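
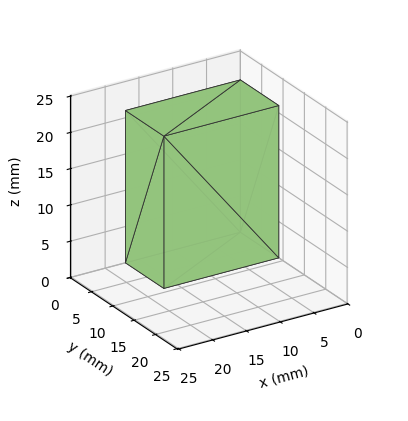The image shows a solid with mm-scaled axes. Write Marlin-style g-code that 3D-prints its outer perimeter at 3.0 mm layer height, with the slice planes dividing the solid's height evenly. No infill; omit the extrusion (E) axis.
Reading the render: the shape is a rectangular box, roughly 17 × 9 mm footprint and 21 mm tall (dimensions read to the nearest mm from the axis ticks). For the g-code, the solid's height is divided into equal slices at the stated Δz and each level perimeter traced with G1 moves after a G0 lift.

; perimeter-only toolpath
G21 ; units = mm
G90 ; absolute positioning
G28 ; home
; layer 1
G0 Z3.0
G0 X0.0 Y0.0
G1 X17.0 Y0.0
G1 X17.0 Y9.0
G1 X0.0 Y9.0
G1 X0.0 Y0.0
; layer 2
G0 Z6.0
G0 X0.0 Y0.0
G1 X17.0 Y0.0
G1 X17.0 Y9.0
G1 X0.0 Y9.0
G1 X0.0 Y0.0
; layer 3
G0 Z9.0
G0 X0.0 Y0.0
G1 X17.0 Y0.0
G1 X17.0 Y9.0
G1 X0.0 Y9.0
G1 X0.0 Y0.0
; layer 4
G0 Z12.0
G0 X0.0 Y0.0
G1 X17.0 Y0.0
G1 X17.0 Y9.0
G1 X0.0 Y9.0
G1 X0.0 Y0.0
; layer 5
G0 Z15.0
G0 X0.0 Y0.0
G1 X17.0 Y0.0
G1 X17.0 Y9.0
G1 X0.0 Y9.0
G1 X0.0 Y0.0
; layer 6
G0 Z18.0
G0 X0.0 Y0.0
G1 X17.0 Y0.0
G1 X17.0 Y9.0
G1 X0.0 Y9.0
G1 X0.0 Y0.0
; layer 7
G0 Z21.0
G0 X0.0 Y0.0
G1 X17.0 Y0.0
G1 X17.0 Y9.0
G1 X0.0 Y9.0
G1 X0.0 Y0.0
M2 ; end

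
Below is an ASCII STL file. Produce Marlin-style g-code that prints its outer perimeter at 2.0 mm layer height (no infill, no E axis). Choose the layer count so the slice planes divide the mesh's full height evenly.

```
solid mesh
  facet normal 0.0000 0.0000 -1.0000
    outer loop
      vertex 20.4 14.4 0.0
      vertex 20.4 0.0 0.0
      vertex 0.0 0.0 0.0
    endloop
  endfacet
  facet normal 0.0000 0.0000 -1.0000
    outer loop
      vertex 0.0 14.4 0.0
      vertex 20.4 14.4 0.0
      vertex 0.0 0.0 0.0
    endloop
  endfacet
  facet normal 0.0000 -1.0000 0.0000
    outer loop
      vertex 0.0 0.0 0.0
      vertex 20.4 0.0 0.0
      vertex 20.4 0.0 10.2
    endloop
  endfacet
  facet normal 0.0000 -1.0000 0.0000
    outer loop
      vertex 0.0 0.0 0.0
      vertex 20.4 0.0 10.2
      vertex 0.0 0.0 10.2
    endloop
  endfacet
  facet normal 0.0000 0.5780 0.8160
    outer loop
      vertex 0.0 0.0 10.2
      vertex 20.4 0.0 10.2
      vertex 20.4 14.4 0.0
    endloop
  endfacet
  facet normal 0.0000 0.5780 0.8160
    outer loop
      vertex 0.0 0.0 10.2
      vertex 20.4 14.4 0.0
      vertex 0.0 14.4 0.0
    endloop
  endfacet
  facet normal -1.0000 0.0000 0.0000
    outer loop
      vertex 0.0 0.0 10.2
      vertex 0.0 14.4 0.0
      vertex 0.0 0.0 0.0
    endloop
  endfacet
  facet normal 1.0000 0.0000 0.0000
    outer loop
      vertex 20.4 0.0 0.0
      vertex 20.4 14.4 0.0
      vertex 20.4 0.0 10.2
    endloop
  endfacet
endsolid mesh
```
; perimeter-only toolpath
G21 ; units = mm
G90 ; absolute positioning
G28 ; home
; layer 1
G0 Z2.0
G0 X0.0 Y0.0
G1 X20.4 Y0.0
G1 X20.4 Y11.5
G1 X0.0 Y11.5
G1 X0.0 Y0.0
; layer 2
G0 Z4.1
G0 X0.0 Y0.0
G1 X20.4 Y0.0
G1 X20.4 Y8.6
G1 X0.0 Y8.6
G1 X0.0 Y0.0
; layer 3
G0 Z6.1
G0 X0.0 Y0.0
G1 X20.4 Y0.0
G1 X20.4 Y5.8
G1 X0.0 Y5.8
G1 X0.0 Y0.0
; layer 4
G0 Z8.2
G0 X0.0 Y0.0
G1 X20.4 Y0.0
G1 X20.4 Y2.9
G1 X0.0 Y2.9
G1 X0.0 Y0.0
M2 ; end

The solid is a wedge (ramp): 20.4 × 14.4 mm base, rising to 10.2 mm along the y=0 edge and sloping linearly to z=0 at y=14.4. Slicing at Δz = 2.0 mm — 5 equal slices spanning the solid's height, so layer i sits at z = i·h/5 — gives 4 non-empty perimeters. Each is a 4-segment closed polygon; G0 lifts to the layer z and rapids to the start vertex, then G1 traces the edges. The cross-section shrinks linearly with z (the slice at the apex is degenerate and omitted).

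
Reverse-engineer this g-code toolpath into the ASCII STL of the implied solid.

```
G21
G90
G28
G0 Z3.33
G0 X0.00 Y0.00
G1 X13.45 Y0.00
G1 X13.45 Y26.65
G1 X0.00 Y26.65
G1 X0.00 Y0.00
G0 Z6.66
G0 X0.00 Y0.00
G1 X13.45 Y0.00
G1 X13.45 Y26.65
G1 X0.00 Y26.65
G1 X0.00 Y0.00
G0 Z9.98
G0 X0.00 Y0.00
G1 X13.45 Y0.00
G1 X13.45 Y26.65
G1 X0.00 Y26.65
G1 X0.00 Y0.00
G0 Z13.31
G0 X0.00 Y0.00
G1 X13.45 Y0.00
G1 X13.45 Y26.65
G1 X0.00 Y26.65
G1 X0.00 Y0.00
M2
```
solid part
  facet normal 0.0000 0.0000 -1.0000
    outer loop
      vertex 13.45 26.65 0.00
      vertex 13.45 0.00 0.00
      vertex 0.00 0.00 0.00
    endloop
  endfacet
  facet normal 0.0000 0.0000 -1.0000
    outer loop
      vertex 0.00 26.65 0.00
      vertex 13.45 26.65 0.00
      vertex 0.00 0.00 0.00
    endloop
  endfacet
  facet normal 0.0000 0.0000 1.0000
    outer loop
      vertex 0.00 0.00 13.31
      vertex 13.45 0.00 13.31
      vertex 13.45 26.65 13.31
    endloop
  endfacet
  facet normal 0.0000 0.0000 1.0000
    outer loop
      vertex 0.00 0.00 13.31
      vertex 13.45 26.65 13.31
      vertex 0.00 26.65 13.31
    endloop
  endfacet
  facet normal 0.0000 -1.0000 0.0000
    outer loop
      vertex 0.00 0.00 0.00
      vertex 13.45 0.00 0.00
      vertex 13.45 0.00 13.31
    endloop
  endfacet
  facet normal 0.0000 -1.0000 0.0000
    outer loop
      vertex 0.00 0.00 0.00
      vertex 13.45 0.00 13.31
      vertex 0.00 0.00 13.31
    endloop
  endfacet
  facet normal 0.0000 1.0000 0.0000
    outer loop
      vertex 13.45 26.65 13.31
      vertex 13.45 26.65 0.00
      vertex 0.00 26.65 0.00
    endloop
  endfacet
  facet normal 0.0000 1.0000 0.0000
    outer loop
      vertex 0.00 26.65 13.31
      vertex 13.45 26.65 13.31
      vertex 0.00 26.65 0.00
    endloop
  endfacet
  facet normal -1.0000 0.0000 0.0000
    outer loop
      vertex 0.00 26.65 13.31
      vertex 0.00 26.65 0.00
      vertex 0.00 0.00 0.00
    endloop
  endfacet
  facet normal -1.0000 0.0000 0.0000
    outer loop
      vertex 0.00 0.00 13.31
      vertex 0.00 26.65 13.31
      vertex 0.00 0.00 0.00
    endloop
  endfacet
  facet normal 1.0000 0.0000 0.0000
    outer loop
      vertex 13.45 0.00 0.00
      vertex 13.45 26.65 0.00
      vertex 13.45 26.65 13.31
    endloop
  endfacet
  facet normal 1.0000 0.0000 0.0000
    outer loop
      vertex 13.45 0.00 0.00
      vertex 13.45 26.65 13.31
      vertex 13.45 0.00 13.31
    endloop
  endfacet
endsolid part

The G0 Z moves step by Δz≈3.33 mm. Every layer's G1 loop is the same polygon, so the solid is a straight extrusion of it from z=0 to z≈13.3. Closing with flat bottom and top caps and triangulating gives 12 facets — a rectangular box, roughly 13.4 × 26.6 mm footprint and 13.3 mm tall.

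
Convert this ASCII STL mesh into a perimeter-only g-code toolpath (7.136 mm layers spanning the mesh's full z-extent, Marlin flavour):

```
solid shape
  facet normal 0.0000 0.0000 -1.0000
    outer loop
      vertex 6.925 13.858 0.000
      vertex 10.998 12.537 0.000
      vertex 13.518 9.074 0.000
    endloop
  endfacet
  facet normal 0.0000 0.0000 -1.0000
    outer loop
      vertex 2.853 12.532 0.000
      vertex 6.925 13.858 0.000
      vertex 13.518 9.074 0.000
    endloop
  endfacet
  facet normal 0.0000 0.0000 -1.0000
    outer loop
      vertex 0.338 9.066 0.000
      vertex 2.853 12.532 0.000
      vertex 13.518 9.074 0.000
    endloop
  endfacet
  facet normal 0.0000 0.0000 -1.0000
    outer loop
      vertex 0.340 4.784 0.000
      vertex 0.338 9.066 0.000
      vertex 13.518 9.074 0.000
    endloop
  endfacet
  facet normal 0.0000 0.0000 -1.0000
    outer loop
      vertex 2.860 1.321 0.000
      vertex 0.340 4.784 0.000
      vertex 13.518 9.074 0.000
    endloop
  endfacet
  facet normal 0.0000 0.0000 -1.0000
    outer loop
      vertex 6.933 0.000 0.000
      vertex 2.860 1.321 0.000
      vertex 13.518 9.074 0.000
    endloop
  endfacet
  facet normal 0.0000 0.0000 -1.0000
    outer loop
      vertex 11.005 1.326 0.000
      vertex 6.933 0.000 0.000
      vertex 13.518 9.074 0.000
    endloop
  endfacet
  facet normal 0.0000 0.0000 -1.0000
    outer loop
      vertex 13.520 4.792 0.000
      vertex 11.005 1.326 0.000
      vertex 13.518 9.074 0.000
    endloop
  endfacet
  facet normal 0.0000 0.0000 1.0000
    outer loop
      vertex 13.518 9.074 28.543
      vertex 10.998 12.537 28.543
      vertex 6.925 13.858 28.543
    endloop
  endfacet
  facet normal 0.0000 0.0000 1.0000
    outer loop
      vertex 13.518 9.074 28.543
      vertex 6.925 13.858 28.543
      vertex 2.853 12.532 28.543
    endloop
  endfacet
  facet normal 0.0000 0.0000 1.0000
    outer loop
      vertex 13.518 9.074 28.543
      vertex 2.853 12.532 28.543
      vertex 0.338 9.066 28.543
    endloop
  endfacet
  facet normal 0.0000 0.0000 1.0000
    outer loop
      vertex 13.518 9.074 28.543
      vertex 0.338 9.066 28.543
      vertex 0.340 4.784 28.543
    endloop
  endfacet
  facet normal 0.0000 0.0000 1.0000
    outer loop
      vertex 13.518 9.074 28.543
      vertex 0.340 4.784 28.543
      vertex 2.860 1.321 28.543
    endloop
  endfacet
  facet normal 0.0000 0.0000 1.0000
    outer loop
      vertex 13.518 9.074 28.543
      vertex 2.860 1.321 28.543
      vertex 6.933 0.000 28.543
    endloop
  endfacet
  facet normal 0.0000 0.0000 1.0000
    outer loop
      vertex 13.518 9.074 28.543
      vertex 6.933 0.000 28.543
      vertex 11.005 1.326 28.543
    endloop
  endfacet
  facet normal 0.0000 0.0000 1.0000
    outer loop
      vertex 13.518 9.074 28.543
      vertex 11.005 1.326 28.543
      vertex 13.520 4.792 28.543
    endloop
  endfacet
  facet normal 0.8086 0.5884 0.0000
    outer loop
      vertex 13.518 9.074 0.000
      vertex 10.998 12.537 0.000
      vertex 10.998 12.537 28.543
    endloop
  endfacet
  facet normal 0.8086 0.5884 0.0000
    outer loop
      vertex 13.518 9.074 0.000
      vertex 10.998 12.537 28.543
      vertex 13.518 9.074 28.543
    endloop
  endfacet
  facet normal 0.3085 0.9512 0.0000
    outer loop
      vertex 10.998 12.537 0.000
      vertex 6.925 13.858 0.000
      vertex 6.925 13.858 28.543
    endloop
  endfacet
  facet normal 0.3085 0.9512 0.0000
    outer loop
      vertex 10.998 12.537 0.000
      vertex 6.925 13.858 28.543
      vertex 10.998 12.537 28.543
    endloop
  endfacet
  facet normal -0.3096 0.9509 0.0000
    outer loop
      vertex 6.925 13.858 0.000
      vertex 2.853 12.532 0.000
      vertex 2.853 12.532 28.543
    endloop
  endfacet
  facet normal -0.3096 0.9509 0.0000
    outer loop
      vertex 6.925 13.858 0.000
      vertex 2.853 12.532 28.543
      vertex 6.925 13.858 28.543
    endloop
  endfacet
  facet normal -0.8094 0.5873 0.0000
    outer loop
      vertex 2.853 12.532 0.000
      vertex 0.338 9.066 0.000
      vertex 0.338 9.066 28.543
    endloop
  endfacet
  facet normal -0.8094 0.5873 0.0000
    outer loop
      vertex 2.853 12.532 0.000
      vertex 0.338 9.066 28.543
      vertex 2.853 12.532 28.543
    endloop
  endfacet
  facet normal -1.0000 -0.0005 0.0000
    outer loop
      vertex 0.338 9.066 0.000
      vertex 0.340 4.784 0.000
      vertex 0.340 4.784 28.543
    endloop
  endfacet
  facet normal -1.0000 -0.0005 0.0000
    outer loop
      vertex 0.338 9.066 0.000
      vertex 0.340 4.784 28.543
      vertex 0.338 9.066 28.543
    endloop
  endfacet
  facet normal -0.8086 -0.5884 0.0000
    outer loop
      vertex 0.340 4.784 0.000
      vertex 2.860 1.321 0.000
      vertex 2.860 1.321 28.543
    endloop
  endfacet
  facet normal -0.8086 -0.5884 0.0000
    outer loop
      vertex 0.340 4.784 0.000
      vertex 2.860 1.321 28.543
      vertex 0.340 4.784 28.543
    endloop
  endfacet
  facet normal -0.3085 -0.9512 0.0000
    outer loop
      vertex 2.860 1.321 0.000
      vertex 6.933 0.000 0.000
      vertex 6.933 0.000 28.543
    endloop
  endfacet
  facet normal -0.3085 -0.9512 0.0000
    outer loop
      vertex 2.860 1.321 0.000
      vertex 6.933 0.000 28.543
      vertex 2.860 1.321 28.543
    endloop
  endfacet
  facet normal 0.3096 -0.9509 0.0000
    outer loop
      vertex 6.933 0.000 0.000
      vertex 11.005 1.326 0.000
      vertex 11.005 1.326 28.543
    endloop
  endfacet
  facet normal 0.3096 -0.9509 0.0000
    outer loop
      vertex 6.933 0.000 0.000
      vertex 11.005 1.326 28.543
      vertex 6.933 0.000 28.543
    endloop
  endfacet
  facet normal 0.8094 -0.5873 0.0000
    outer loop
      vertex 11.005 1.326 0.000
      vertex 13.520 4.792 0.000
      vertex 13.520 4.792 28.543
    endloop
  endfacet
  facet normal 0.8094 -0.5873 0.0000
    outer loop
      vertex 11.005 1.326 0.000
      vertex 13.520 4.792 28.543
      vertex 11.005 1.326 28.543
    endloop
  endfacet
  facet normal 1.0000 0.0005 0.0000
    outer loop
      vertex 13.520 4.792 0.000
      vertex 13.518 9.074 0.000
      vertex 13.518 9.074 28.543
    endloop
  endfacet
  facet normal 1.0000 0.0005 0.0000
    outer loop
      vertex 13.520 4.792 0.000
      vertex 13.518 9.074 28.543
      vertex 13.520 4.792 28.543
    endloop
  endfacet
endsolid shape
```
; perimeter-only toolpath
G21 ; units = mm
G90 ; absolute positioning
G28 ; home
; layer 1
G0 Z7.136
G0 X13.518 Y9.074
G1 X10.998 Y12.537
G1 X6.925 Y13.858
G1 X2.853 Y12.532
G1 X0.338 Y9.066
G1 X0.340 Y4.784
G1 X2.860 Y1.321
G1 X6.933 Y0.000
G1 X11.005 Y1.326
G1 X13.520 Y4.792
G1 X13.518 Y9.074
; layer 2
G0 Z14.271
G0 X13.518 Y9.074
G1 X10.998 Y12.537
G1 X6.925 Y13.858
G1 X2.853 Y12.532
G1 X0.338 Y9.066
G1 X0.340 Y4.784
G1 X2.860 Y1.321
G1 X6.933 Y0.000
G1 X11.005 Y1.326
G1 X13.520 Y4.792
G1 X13.518 Y9.074
; layer 3
G0 Z21.407
G0 X13.518 Y9.074
G1 X10.998 Y12.537
G1 X6.925 Y13.858
G1 X2.853 Y12.532
G1 X0.338 Y9.066
G1 X0.340 Y4.784
G1 X2.860 Y1.321
G1 X6.933 Y0.000
G1 X11.005 Y1.326
G1 X13.520 Y4.792
G1 X13.518 Y9.074
; layer 4
G0 Z28.543
G0 X13.518 Y9.074
G1 X10.998 Y12.537
G1 X6.925 Y13.858
G1 X2.853 Y12.532
G1 X0.338 Y9.066
G1 X0.340 Y4.784
G1 X2.860 Y1.321
G1 X6.933 Y0.000
G1 X11.005 Y1.326
G1 X13.520 Y4.792
G1 X13.518 Y9.074
M2 ; end

The solid is a regular 10-sided prism (a cylinder approximated with 10 flat sides), circumscribed radius ≈ 6.93 mm, height ≈ 28.5 mm. Slicing at Δz = 7.136 mm — 4 equal slices spanning the solid's height, so layer i sits at z = i·h/4 — gives 4 non-empty perimeters. Each is a 10-segment closed polygon; G0 lifts to the layer z and rapids to the start vertex, then G1 traces the edges.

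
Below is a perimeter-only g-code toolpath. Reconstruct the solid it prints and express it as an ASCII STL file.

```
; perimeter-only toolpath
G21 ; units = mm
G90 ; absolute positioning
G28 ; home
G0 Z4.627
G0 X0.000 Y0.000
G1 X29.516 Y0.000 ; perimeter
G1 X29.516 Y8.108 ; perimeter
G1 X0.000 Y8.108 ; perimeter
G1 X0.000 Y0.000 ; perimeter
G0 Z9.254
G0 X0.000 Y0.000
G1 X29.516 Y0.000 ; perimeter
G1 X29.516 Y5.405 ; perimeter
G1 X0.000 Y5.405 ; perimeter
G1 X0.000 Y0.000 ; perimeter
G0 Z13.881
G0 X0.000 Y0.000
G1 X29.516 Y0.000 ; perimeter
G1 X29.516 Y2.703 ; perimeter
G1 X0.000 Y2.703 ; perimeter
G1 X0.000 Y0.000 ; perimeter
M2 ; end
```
solid part
  facet normal 0.0000 0.0000 -1.0000
    outer loop
      vertex 29.516 10.811 0.000
      vertex 29.516 0.000 0.000
      vertex 0.000 0.000 0.000
    endloop
  endfacet
  facet normal 0.0000 0.0000 -1.0000
    outer loop
      vertex 0.000 10.811 0.000
      vertex 29.516 10.811 0.000
      vertex 0.000 0.000 0.000
    endloop
  endfacet
  facet normal 0.0000 -1.0000 0.0000
    outer loop
      vertex 0.000 0.000 0.000
      vertex 29.516 0.000 0.000
      vertex 29.516 0.000 18.508
    endloop
  endfacet
  facet normal 0.0000 -1.0000 0.0000
    outer loop
      vertex 0.000 0.000 0.000
      vertex 29.516 0.000 18.508
      vertex 0.000 0.000 18.508
    endloop
  endfacet
  facet normal 0.0000 0.8635 0.5044
    outer loop
      vertex 0.000 0.000 18.508
      vertex 29.516 0.000 18.508
      vertex 29.516 10.811 0.000
    endloop
  endfacet
  facet normal 0.0000 0.8635 0.5044
    outer loop
      vertex 0.000 0.000 18.508
      vertex 29.516 10.811 0.000
      vertex 0.000 10.811 0.000
    endloop
  endfacet
  facet normal -1.0000 0.0000 0.0000
    outer loop
      vertex 0.000 0.000 18.508
      vertex 0.000 10.811 0.000
      vertex 0.000 0.000 0.000
    endloop
  endfacet
  facet normal 1.0000 0.0000 0.0000
    outer loop
      vertex 29.516 0.000 0.000
      vertex 29.516 10.811 0.000
      vertex 29.516 0.000 18.508
    endloop
  endfacet
endsolid part

The G0 Z moves step by Δz≈4.627 mm. The G1 loops shrink linearly with z, so the solid tapers from its base footprint up to z≈18.5. Closing with a flat bottom cap and the tapered top and triangulating gives 8 facets — a wedge (ramp): 29.5 × 10.8 mm base, rising to 18.5 mm along the y=0 edge and sloping linearly to z=0 at y=10.8.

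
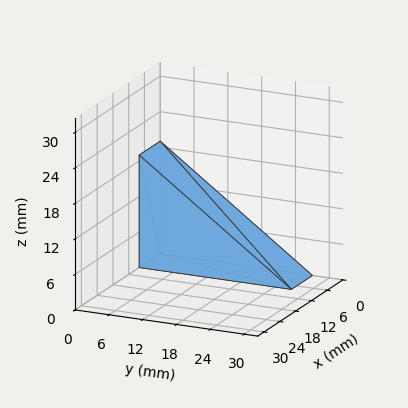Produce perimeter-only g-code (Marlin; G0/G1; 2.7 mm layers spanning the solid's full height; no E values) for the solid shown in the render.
Reading the render: the shape is a wedge (ramp): 8 × 27 mm base, rising to 19 mm along the y=0 edge and sloping linearly to z=0 at y=27 (dimensions read to the nearest mm from the axis ticks). For the g-code, the solid's height is divided into equal slices at the stated Δz and each level perimeter traced with G1 moves after a G0 lift.

; perimeter-only toolpath
G21 ; units = mm
G90 ; absolute positioning
G28 ; home
; layer 1
G0 Z2.7
G0 X0.0 Y0.0
G1 X8.0 Y0.0
G1 X8.0 Y23.1
G1 X0.0 Y23.1
G1 X0.0 Y0.0
; layer 2
G0 Z5.4
G0 X0.0 Y0.0
G1 X8.0 Y0.0
G1 X8.0 Y19.3
G1 X0.0 Y19.3
G1 X0.0 Y0.0
; layer 3
G0 Z8.1
G0 X0.0 Y0.0
G1 X8.0 Y0.0
G1 X8.0 Y15.4
G1 X0.0 Y15.4
G1 X0.0 Y0.0
; layer 4
G0 Z10.9
G0 X0.0 Y0.0
G1 X8.0 Y0.0
G1 X8.0 Y11.6
G1 X0.0 Y11.6
G1 X0.0 Y0.0
; layer 5
G0 Z13.6
G0 X0.0 Y0.0
G1 X8.0 Y0.0
G1 X8.0 Y7.7
G1 X0.0 Y7.7
G1 X0.0 Y0.0
; layer 6
G0 Z16.3
G0 X0.0 Y0.0
G1 X8.0 Y0.0
G1 X8.0 Y3.9
G1 X0.0 Y3.9
G1 X0.0 Y0.0
M2 ; end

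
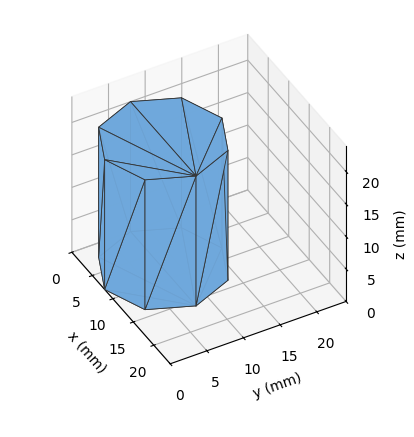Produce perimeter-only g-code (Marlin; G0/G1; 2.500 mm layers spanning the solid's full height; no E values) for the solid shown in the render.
Reading the render: the shape is a regular 8-sided prism (a cylinder approximated with 8 flat sides), circumscribed radius ≈ 8 mm, height ≈ 20 mm (dimensions read to the nearest mm from the axis ticks). For the g-code, the solid's height is divided into equal slices at the stated Δz and each level perimeter traced with G1 moves after a G0 lift.

; perimeter-only toolpath
G21 ; units = mm
G90 ; absolute positioning
G28 ; home
; layer 1
G0 Z2.500
G0 X16.000 Y8.000
G1 X13.657 Y13.657
G1 X8.000 Y16.000
G1 X2.343 Y13.657
G1 X0.000 Y8.000
G1 X2.343 Y2.343
G1 X8.000 Y0.000
G1 X13.657 Y2.343
G1 X16.000 Y8.000
; layer 2
G0 Z5.000
G0 X16.000 Y8.000
G1 X13.657 Y13.657
G1 X8.000 Y16.000
G1 X2.343 Y13.657
G1 X0.000 Y8.000
G1 X2.343 Y2.343
G1 X8.000 Y0.000
G1 X13.657 Y2.343
G1 X16.000 Y8.000
; layer 3
G0 Z7.500
G0 X16.000 Y8.000
G1 X13.657 Y13.657
G1 X8.000 Y16.000
G1 X2.343 Y13.657
G1 X0.000 Y8.000
G1 X2.343 Y2.343
G1 X8.000 Y0.000
G1 X13.657 Y2.343
G1 X16.000 Y8.000
; layer 4
G0 Z10.000
G0 X16.000 Y8.000
G1 X13.657 Y13.657
G1 X8.000 Y16.000
G1 X2.343 Y13.657
G1 X0.000 Y8.000
G1 X2.343 Y2.343
G1 X8.000 Y0.000
G1 X13.657 Y2.343
G1 X16.000 Y8.000
; layer 5
G0 Z12.500
G0 X16.000 Y8.000
G1 X13.657 Y13.657
G1 X8.000 Y16.000
G1 X2.343 Y13.657
G1 X0.000 Y8.000
G1 X2.343 Y2.343
G1 X8.000 Y0.000
G1 X13.657 Y2.343
G1 X16.000 Y8.000
; layer 6
G0 Z15.000
G0 X16.000 Y8.000
G1 X13.657 Y13.657
G1 X8.000 Y16.000
G1 X2.343 Y13.657
G1 X0.000 Y8.000
G1 X2.343 Y2.343
G1 X8.000 Y0.000
G1 X13.657 Y2.343
G1 X16.000 Y8.000
; layer 7
G0 Z17.500
G0 X16.000 Y8.000
G1 X13.657 Y13.657
G1 X8.000 Y16.000
G1 X2.343 Y13.657
G1 X0.000 Y8.000
G1 X2.343 Y2.343
G1 X8.000 Y0.000
G1 X13.657 Y2.343
G1 X16.000 Y8.000
; layer 8
G0 Z20.000
G0 X16.000 Y8.000
G1 X13.657 Y13.657
G1 X8.000 Y16.000
G1 X2.343 Y13.657
G1 X0.000 Y8.000
G1 X2.343 Y2.343
G1 X8.000 Y0.000
G1 X13.657 Y2.343
G1 X16.000 Y8.000
M2 ; end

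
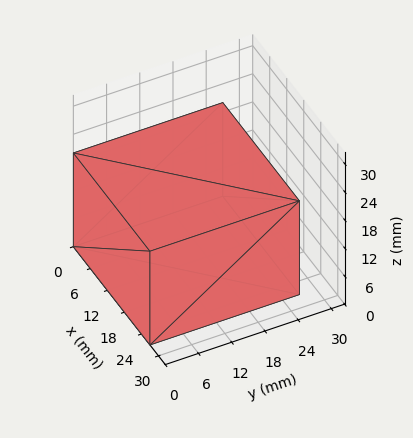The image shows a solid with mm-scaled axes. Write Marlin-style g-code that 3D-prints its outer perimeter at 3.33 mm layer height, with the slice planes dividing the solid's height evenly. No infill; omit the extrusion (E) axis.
Reading the render: the shape is a rectangular box, roughly 27 × 27 mm footprint and 20 mm tall (dimensions read to the nearest mm from the axis ticks). For the g-code, the solid's height is divided into equal slices at the stated Δz and each level perimeter traced with G1 moves after a G0 lift.

; perimeter-only toolpath
G21 ; units = mm
G90 ; absolute positioning
G28 ; home
; layer 1
G0 Z3.33
G0 X0.00 Y0.00
G1 X27.00 Y0.00
G1 X27.00 Y27.00
G1 X0.00 Y27.00
G1 X0.00 Y0.00
; layer 2
G0 Z6.67
G0 X0.00 Y0.00
G1 X27.00 Y0.00
G1 X27.00 Y27.00
G1 X0.00 Y27.00
G1 X0.00 Y0.00
; layer 3
G0 Z10.00
G0 X0.00 Y0.00
G1 X27.00 Y0.00
G1 X27.00 Y27.00
G1 X0.00 Y27.00
G1 X0.00 Y0.00
; layer 4
G0 Z13.33
G0 X0.00 Y0.00
G1 X27.00 Y0.00
G1 X27.00 Y27.00
G1 X0.00 Y27.00
G1 X0.00 Y0.00
; layer 5
G0 Z16.67
G0 X0.00 Y0.00
G1 X27.00 Y0.00
G1 X27.00 Y27.00
G1 X0.00 Y27.00
G1 X0.00 Y0.00
; layer 6
G0 Z20.00
G0 X0.00 Y0.00
G1 X27.00 Y0.00
G1 X27.00 Y27.00
G1 X0.00 Y27.00
G1 X0.00 Y0.00
M2 ; end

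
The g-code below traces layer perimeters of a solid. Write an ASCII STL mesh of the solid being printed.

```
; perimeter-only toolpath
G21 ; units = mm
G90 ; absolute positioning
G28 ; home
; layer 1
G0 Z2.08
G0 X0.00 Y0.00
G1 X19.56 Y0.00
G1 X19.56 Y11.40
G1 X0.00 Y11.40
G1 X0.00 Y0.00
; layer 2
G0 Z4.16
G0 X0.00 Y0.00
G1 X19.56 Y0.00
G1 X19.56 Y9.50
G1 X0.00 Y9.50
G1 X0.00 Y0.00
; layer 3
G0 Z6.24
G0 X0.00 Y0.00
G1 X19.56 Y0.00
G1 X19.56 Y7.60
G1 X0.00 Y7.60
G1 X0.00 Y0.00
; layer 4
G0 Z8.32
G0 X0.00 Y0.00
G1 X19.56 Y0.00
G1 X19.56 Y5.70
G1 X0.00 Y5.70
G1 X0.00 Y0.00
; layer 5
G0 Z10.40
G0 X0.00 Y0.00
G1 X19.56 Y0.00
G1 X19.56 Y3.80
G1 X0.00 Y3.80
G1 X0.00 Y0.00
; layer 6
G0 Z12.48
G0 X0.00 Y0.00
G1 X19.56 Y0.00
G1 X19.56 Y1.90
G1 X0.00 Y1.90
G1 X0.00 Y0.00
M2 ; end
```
solid part
  facet normal 0.0000 0.0000 -1.0000
    outer loop
      vertex 19.56 13.30 0.00
      vertex 19.56 0.00 0.00
      vertex 0.00 0.00 0.00
    endloop
  endfacet
  facet normal 0.0000 0.0000 -1.0000
    outer loop
      vertex 0.00 13.30 0.00
      vertex 19.56 13.30 0.00
      vertex 0.00 0.00 0.00
    endloop
  endfacet
  facet normal 0.0000 -1.0000 0.0000
    outer loop
      vertex 0.00 0.00 0.00
      vertex 19.56 0.00 0.00
      vertex 19.56 0.00 14.56
    endloop
  endfacet
  facet normal 0.0000 -1.0000 0.0000
    outer loop
      vertex 0.00 0.00 0.00
      vertex 19.56 0.00 14.56
      vertex 0.00 0.00 14.56
    endloop
  endfacet
  facet normal 0.0000 0.7383 0.6744
    outer loop
      vertex 0.00 0.00 14.56
      vertex 19.56 0.00 14.56
      vertex 19.56 13.30 0.00
    endloop
  endfacet
  facet normal 0.0000 0.7383 0.6744
    outer loop
      vertex 0.00 0.00 14.56
      vertex 19.56 13.30 0.00
      vertex 0.00 13.30 0.00
    endloop
  endfacet
  facet normal -1.0000 0.0000 0.0000
    outer loop
      vertex 0.00 0.00 14.56
      vertex 0.00 13.30 0.00
      vertex 0.00 0.00 0.00
    endloop
  endfacet
  facet normal 1.0000 0.0000 0.0000
    outer loop
      vertex 19.56 0.00 0.00
      vertex 19.56 13.30 0.00
      vertex 19.56 0.00 14.56
    endloop
  endfacet
endsolid part

The G0 Z moves step by Δz≈2.08 mm. The G1 loops shrink linearly with z, so the solid tapers from its base footprint up to z≈14.6. Closing with a flat bottom cap and the tapered top and triangulating gives 8 facets — a wedge (ramp): 19.6 × 13.3 mm base, rising to 14.6 mm along the y=0 edge and sloping linearly to z=0 at y=13.3.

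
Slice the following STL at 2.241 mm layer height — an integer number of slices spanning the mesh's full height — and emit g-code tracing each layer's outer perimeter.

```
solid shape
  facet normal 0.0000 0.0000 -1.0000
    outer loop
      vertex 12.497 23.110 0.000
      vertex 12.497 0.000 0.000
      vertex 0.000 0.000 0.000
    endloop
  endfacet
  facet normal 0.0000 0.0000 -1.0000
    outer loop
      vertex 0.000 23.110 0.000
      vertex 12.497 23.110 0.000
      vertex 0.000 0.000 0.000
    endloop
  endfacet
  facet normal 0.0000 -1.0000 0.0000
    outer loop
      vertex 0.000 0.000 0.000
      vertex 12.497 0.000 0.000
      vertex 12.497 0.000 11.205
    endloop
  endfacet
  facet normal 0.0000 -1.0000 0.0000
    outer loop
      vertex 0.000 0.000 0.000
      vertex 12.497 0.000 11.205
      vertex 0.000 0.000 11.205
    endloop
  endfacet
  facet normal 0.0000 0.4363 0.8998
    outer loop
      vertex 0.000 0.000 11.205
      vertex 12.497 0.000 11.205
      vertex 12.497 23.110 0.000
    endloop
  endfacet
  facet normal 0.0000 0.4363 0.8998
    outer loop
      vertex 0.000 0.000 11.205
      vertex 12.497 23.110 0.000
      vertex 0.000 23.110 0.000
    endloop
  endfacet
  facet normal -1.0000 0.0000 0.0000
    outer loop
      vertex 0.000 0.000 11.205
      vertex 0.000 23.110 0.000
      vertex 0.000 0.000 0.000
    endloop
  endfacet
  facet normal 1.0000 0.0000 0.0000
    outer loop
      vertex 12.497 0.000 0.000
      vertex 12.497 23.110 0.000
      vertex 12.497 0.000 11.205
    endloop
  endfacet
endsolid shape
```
; perimeter-only toolpath
G21 ; units = mm
G90 ; absolute positioning
G28 ; home
; layer 1
G0 Z2.241
G0 X0.000 Y0.000
G1 X12.497 Y0.000
G1 X12.497 Y18.488
G1 X0.000 Y18.488
G1 X0.000 Y0.000
; layer 2
G0 Z4.482
G0 X0.000 Y0.000
G1 X12.497 Y0.000
G1 X12.497 Y13.866
G1 X0.000 Y13.866
G1 X0.000 Y0.000
; layer 3
G0 Z6.723
G0 X0.000 Y0.000
G1 X12.497 Y0.000
G1 X12.497 Y9.244
G1 X0.000 Y9.244
G1 X0.000 Y0.000
; layer 4
G0 Z8.964
G0 X0.000 Y0.000
G1 X12.497 Y0.000
G1 X12.497 Y4.622
G1 X0.000 Y4.622
G1 X0.000 Y0.000
M2 ; end

The solid is a wedge (ramp): 12.5 × 23.1 mm base, rising to 11.2 mm along the y=0 edge and sloping linearly to z=0 at y=23.1. Slicing at Δz = 2.241 mm — 5 equal slices spanning the solid's height, so layer i sits at z = i·h/5 — gives 4 non-empty perimeters. Each is a 4-segment closed polygon; G0 lifts to the layer z and rapids to the start vertex, then G1 traces the edges. The cross-section shrinks linearly with z (the slice at the apex is degenerate and omitted).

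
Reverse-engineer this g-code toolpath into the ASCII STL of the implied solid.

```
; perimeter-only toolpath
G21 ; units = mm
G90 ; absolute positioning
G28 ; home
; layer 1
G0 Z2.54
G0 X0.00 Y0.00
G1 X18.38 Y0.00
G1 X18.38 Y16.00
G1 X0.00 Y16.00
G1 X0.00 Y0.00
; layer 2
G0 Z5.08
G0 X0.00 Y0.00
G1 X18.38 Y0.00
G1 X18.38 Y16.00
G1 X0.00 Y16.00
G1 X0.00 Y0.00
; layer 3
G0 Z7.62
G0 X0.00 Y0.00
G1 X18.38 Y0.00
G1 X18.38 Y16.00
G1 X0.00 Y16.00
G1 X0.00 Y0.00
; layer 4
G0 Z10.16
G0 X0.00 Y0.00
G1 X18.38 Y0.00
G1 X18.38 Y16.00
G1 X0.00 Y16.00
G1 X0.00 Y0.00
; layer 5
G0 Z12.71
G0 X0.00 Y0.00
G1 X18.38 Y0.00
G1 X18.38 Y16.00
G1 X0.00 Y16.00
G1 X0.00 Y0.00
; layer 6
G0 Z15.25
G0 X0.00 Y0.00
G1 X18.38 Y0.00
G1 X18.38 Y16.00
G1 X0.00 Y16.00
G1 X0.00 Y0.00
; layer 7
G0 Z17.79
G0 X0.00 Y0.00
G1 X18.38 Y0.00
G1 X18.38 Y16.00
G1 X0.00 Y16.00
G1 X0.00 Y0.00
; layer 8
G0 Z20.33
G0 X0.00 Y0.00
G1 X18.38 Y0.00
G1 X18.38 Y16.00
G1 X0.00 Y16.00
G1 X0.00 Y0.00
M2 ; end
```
solid part
  facet normal 0.0000 0.0000 -1.0000
    outer loop
      vertex 18.38 16.00 0.00
      vertex 18.38 0.00 0.00
      vertex 0.00 0.00 0.00
    endloop
  endfacet
  facet normal 0.0000 0.0000 -1.0000
    outer loop
      vertex 0.00 16.00 0.00
      vertex 18.38 16.00 0.00
      vertex 0.00 0.00 0.00
    endloop
  endfacet
  facet normal 0.0000 0.0000 1.0000
    outer loop
      vertex 0.00 0.00 20.33
      vertex 18.38 0.00 20.33
      vertex 18.38 16.00 20.33
    endloop
  endfacet
  facet normal 0.0000 0.0000 1.0000
    outer loop
      vertex 0.00 0.00 20.33
      vertex 18.38 16.00 20.33
      vertex 0.00 16.00 20.33
    endloop
  endfacet
  facet normal 0.0000 -1.0000 0.0000
    outer loop
      vertex 0.00 0.00 0.00
      vertex 18.38 0.00 0.00
      vertex 18.38 0.00 20.33
    endloop
  endfacet
  facet normal 0.0000 -1.0000 0.0000
    outer loop
      vertex 0.00 0.00 0.00
      vertex 18.38 0.00 20.33
      vertex 0.00 0.00 20.33
    endloop
  endfacet
  facet normal 0.0000 1.0000 0.0000
    outer loop
      vertex 18.38 16.00 20.33
      vertex 18.38 16.00 0.00
      vertex 0.00 16.00 0.00
    endloop
  endfacet
  facet normal 0.0000 1.0000 0.0000
    outer loop
      vertex 0.00 16.00 20.33
      vertex 18.38 16.00 20.33
      vertex 0.00 16.00 0.00
    endloop
  endfacet
  facet normal -1.0000 0.0000 0.0000
    outer loop
      vertex 0.00 16.00 20.33
      vertex 0.00 16.00 0.00
      vertex 0.00 0.00 0.00
    endloop
  endfacet
  facet normal -1.0000 0.0000 0.0000
    outer loop
      vertex 0.00 0.00 20.33
      vertex 0.00 16.00 20.33
      vertex 0.00 0.00 0.00
    endloop
  endfacet
  facet normal 1.0000 0.0000 0.0000
    outer loop
      vertex 18.38 0.00 0.00
      vertex 18.38 16.00 0.00
      vertex 18.38 16.00 20.33
    endloop
  endfacet
  facet normal 1.0000 0.0000 0.0000
    outer loop
      vertex 18.38 0.00 0.00
      vertex 18.38 16.00 20.33
      vertex 18.38 0.00 20.33
    endloop
  endfacet
endsolid part

The G0 Z moves step by Δz≈2.54 mm. Every layer's G1 loop is the same polygon, so the solid is a straight extrusion of it from z=0 to z≈20.3. Closing with flat bottom and top caps and triangulating gives 12 facets — a rectangular box, roughly 18.4 × 16 mm footprint and 20.3 mm tall.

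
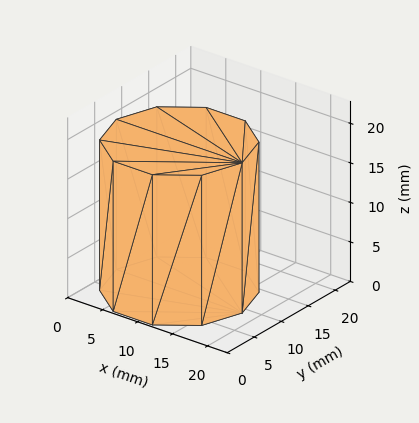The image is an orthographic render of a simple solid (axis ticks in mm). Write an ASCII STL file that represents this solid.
Reading the render: the shape is a regular 10-sided prism (a cylinder approximated with 10 flat sides), circumscribed radius ≈ 9 mm, height ≈ 19 mm (dimensions read to the nearest mm from the axis ticks). For the STL, each face is triangulated and given an outward normal.

solid part
  facet normal 0.0000 0.0000 -1.0000
    outer loop
      vertex 11.8 17.6 0.0
      vertex 16.3 14.3 0.0
      vertex 18.0 9.0 0.0
    endloop
  endfacet
  facet normal 0.0000 0.0000 -1.0000
    outer loop
      vertex 6.2 17.6 0.0
      vertex 11.8 17.6 0.0
      vertex 18.0 9.0 0.0
    endloop
  endfacet
  facet normal 0.0000 0.0000 -1.0000
    outer loop
      vertex 1.7 14.3 0.0
      vertex 6.2 17.6 0.0
      vertex 18.0 9.0 0.0
    endloop
  endfacet
  facet normal 0.0000 0.0000 -1.0000
    outer loop
      vertex 0.0 9.0 0.0
      vertex 1.7 14.3 0.0
      vertex 18.0 9.0 0.0
    endloop
  endfacet
  facet normal 0.0000 0.0000 -1.0000
    outer loop
      vertex 1.7 3.7 0.0
      vertex 0.0 9.0 0.0
      vertex 18.0 9.0 0.0
    endloop
  endfacet
  facet normal 0.0000 0.0000 -1.0000
    outer loop
      vertex 6.2 0.4 0.0
      vertex 1.7 3.7 0.0
      vertex 18.0 9.0 0.0
    endloop
  endfacet
  facet normal 0.0000 0.0000 -1.0000
    outer loop
      vertex 11.8 0.4 0.0
      vertex 6.2 0.4 0.0
      vertex 18.0 9.0 0.0
    endloop
  endfacet
  facet normal 0.0000 0.0000 -1.0000
    outer loop
      vertex 16.3 3.7 0.0
      vertex 11.8 0.4 0.0
      vertex 18.0 9.0 0.0
    endloop
  endfacet
  facet normal 0.0000 0.0000 1.0000
    outer loop
      vertex 18.0 9.0 19.0
      vertex 16.3 14.3 19.0
      vertex 11.8 17.6 19.0
    endloop
  endfacet
  facet normal 0.0000 0.0000 1.0000
    outer loop
      vertex 18.0 9.0 19.0
      vertex 11.8 17.6 19.0
      vertex 6.2 17.6 19.0
    endloop
  endfacet
  facet normal 0.0000 0.0000 1.0000
    outer loop
      vertex 18.0 9.0 19.0
      vertex 6.2 17.6 19.0
      vertex 1.7 14.3 19.0
    endloop
  endfacet
  facet normal 0.0000 0.0000 1.0000
    outer loop
      vertex 18.0 9.0 19.0
      vertex 1.7 14.3 19.0
      vertex 0.0 9.0 19.0
    endloop
  endfacet
  facet normal 0.0000 0.0000 1.0000
    outer loop
      vertex 18.0 9.0 19.0
      vertex 0.0 9.0 19.0
      vertex 1.7 3.7 19.0
    endloop
  endfacet
  facet normal 0.0000 0.0000 1.0000
    outer loop
      vertex 18.0 9.0 19.0
      vertex 1.7 3.7 19.0
      vertex 6.2 0.4 19.0
    endloop
  endfacet
  facet normal 0.0000 0.0000 1.0000
    outer loop
      vertex 18.0 9.0 19.0
      vertex 6.2 0.4 19.0
      vertex 11.8 0.4 19.0
    endloop
  endfacet
  facet normal 0.0000 0.0000 1.0000
    outer loop
      vertex 18.0 9.0 19.0
      vertex 11.8 0.4 19.0
      vertex 16.3 3.7 19.0
    endloop
  endfacet
  facet normal 0.9522 0.3054 0.0000
    outer loop
      vertex 18.0 9.0 0.0
      vertex 16.3 14.3 0.0
      vertex 16.3 14.3 19.0
    endloop
  endfacet
  facet normal 0.9522 0.3054 0.0000
    outer loop
      vertex 18.0 9.0 0.0
      vertex 16.3 14.3 19.0
      vertex 18.0 9.0 19.0
    endloop
  endfacet
  facet normal 0.5914 0.8064 0.0000
    outer loop
      vertex 16.3 14.3 0.0
      vertex 11.8 17.6 0.0
      vertex 11.8 17.6 19.0
    endloop
  endfacet
  facet normal 0.5914 0.8064 0.0000
    outer loop
      vertex 16.3 14.3 0.0
      vertex 11.8 17.6 19.0
      vertex 16.3 14.3 19.0
    endloop
  endfacet
  facet normal 0.0000 1.0000 0.0000
    outer loop
      vertex 11.8 17.6 0.0
      vertex 6.2 17.6 0.0
      vertex 6.2 17.6 19.0
    endloop
  endfacet
  facet normal 0.0000 1.0000 0.0000
    outer loop
      vertex 11.8 17.6 0.0
      vertex 6.2 17.6 19.0
      vertex 11.8 17.6 19.0
    endloop
  endfacet
  facet normal -0.5914 0.8064 0.0000
    outer loop
      vertex 6.2 17.6 0.0
      vertex 1.7 14.3 0.0
      vertex 1.7 14.3 19.0
    endloop
  endfacet
  facet normal -0.5914 0.8064 0.0000
    outer loop
      vertex 6.2 17.6 0.0
      vertex 1.7 14.3 19.0
      vertex 6.2 17.6 19.0
    endloop
  endfacet
  facet normal -0.9522 0.3054 0.0000
    outer loop
      vertex 1.7 14.3 0.0
      vertex 0.0 9.0 0.0
      vertex 0.0 9.0 19.0
    endloop
  endfacet
  facet normal -0.9522 0.3054 0.0000
    outer loop
      vertex 1.7 14.3 0.0
      vertex 0.0 9.0 19.0
      vertex 1.7 14.3 19.0
    endloop
  endfacet
  facet normal -0.9522 -0.3054 0.0000
    outer loop
      vertex 0.0 9.0 0.0
      vertex 1.7 3.7 0.0
      vertex 1.7 3.7 19.0
    endloop
  endfacet
  facet normal -0.9522 -0.3054 0.0000
    outer loop
      vertex 0.0 9.0 0.0
      vertex 1.7 3.7 19.0
      vertex 0.0 9.0 19.0
    endloop
  endfacet
  facet normal -0.5914 -0.8064 0.0000
    outer loop
      vertex 1.7 3.7 0.0
      vertex 6.2 0.4 0.0
      vertex 6.2 0.4 19.0
    endloop
  endfacet
  facet normal -0.5914 -0.8064 0.0000
    outer loop
      vertex 1.7 3.7 0.0
      vertex 6.2 0.4 19.0
      vertex 1.7 3.7 19.0
    endloop
  endfacet
  facet normal 0.0000 -1.0000 0.0000
    outer loop
      vertex 6.2 0.4 0.0
      vertex 11.8 0.4 0.0
      vertex 11.8 0.4 19.0
    endloop
  endfacet
  facet normal 0.0000 -1.0000 0.0000
    outer loop
      vertex 6.2 0.4 0.0
      vertex 11.8 0.4 19.0
      vertex 6.2 0.4 19.0
    endloop
  endfacet
  facet normal 0.5914 -0.8064 0.0000
    outer loop
      vertex 11.8 0.4 0.0
      vertex 16.3 3.7 0.0
      vertex 16.3 3.7 19.0
    endloop
  endfacet
  facet normal 0.5914 -0.8064 0.0000
    outer loop
      vertex 11.8 0.4 0.0
      vertex 16.3 3.7 19.0
      vertex 11.8 0.4 19.0
    endloop
  endfacet
  facet normal 0.9522 -0.3054 0.0000
    outer loop
      vertex 16.3 3.7 0.0
      vertex 18.0 9.0 0.0
      vertex 18.0 9.0 19.0
    endloop
  endfacet
  facet normal 0.9522 -0.3054 0.0000
    outer loop
      vertex 16.3 3.7 0.0
      vertex 18.0 9.0 19.0
      vertex 16.3 3.7 19.0
    endloop
  endfacet
endsolid part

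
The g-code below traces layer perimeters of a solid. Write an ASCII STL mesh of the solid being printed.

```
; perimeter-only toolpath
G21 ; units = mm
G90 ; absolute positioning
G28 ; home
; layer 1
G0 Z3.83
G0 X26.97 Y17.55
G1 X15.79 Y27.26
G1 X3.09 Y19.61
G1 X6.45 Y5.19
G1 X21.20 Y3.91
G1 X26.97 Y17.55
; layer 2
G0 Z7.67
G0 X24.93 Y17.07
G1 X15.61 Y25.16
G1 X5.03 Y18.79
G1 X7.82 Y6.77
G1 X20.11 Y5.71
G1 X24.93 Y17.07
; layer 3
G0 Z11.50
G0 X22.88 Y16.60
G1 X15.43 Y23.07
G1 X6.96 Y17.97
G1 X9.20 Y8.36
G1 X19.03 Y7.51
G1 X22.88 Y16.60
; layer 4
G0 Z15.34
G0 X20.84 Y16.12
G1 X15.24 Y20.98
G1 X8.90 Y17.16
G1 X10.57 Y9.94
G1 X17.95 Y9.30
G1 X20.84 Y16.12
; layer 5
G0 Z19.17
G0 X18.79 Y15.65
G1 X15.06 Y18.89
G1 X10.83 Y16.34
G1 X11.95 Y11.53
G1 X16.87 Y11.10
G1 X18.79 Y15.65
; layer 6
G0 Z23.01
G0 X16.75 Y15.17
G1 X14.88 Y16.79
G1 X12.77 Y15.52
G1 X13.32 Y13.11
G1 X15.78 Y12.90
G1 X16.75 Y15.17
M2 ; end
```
solid part
  facet normal 0.0000 0.0000 -1.0000
    outer loop
      vertex 1.16 20.43 0.00
      vertex 15.97 29.35 0.00
      vertex 29.02 18.02 0.00
    endloop
  endfacet
  facet normal 0.0000 0.0000 -1.0000
    outer loop
      vertex 5.07 3.60 0.00
      vertex 1.16 20.43 0.00
      vertex 29.02 18.02 0.00
    endloop
  endfacet
  facet normal 0.0000 0.0000 -1.0000
    outer loop
      vertex 22.28 2.11 0.00
      vertex 5.07 3.60 0.00
      vertex 29.02 18.02 0.00
    endloop
  endfacet
  facet normal 0.5994 0.6904 0.4052
    outer loop
      vertex 29.02 18.02 0.00
      vertex 15.97 29.35 0.00
      vertex 14.70 14.70 26.84
    endloop
  endfacet
  facet normal -0.4717 0.7832 0.4052
    outer loop
      vertex 15.97 29.35 0.00
      vertex 1.16 20.43 0.00
      vertex 14.70 14.70 26.84
    endloop
  endfacet
  facet normal -0.8906 -0.2069 0.4051
    outer loop
      vertex 1.16 20.43 0.00
      vertex 5.07 3.60 0.00
      vertex 14.70 14.70 26.84
    endloop
  endfacet
  facet normal -0.0789 -0.9109 0.4050
    outer loop
      vertex 5.07 3.60 0.00
      vertex 22.28 2.11 0.00
      vertex 14.70 14.70 26.84
    endloop
  endfacet
  facet normal 0.8419 -0.3566 0.4050
    outer loop
      vertex 22.28 2.11 0.00
      vertex 29.02 18.02 0.00
      vertex 14.70 14.70 26.84
    endloop
  endfacet
endsolid part

The G0 Z moves step by Δz≈3.83 mm. The G1 loops shrink linearly with z, so the solid tapers from its base footprint up to z≈26.8. Closing with a flat bottom cap and the tapered top and triangulating gives 8 facets — a regular 5-sided pyramid, base circumscribed radius ≈ 14.7 mm, apex at z ≈ 26.8 mm.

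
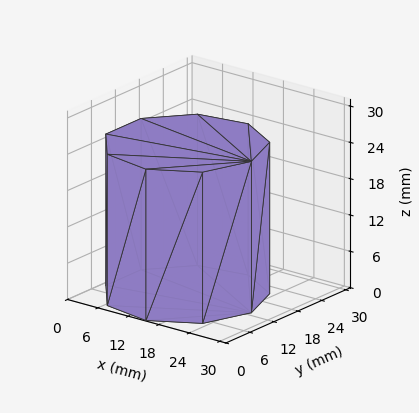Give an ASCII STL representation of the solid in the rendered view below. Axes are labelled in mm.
Reading the render: the shape is a regular 9-sided prism (a cylinder approximated with 9 flat sides), circumscribed radius ≈ 13 mm, height ≈ 25 mm (dimensions read to the nearest mm from the axis ticks). For the STL, each face is triangulated and given an outward normal.

solid part
  facet normal 0.0000 0.0000 -1.0000
    outer loop
      vertex 15.3 25.8 0.0
      vertex 23.0 21.4 0.0
      vertex 26.0 13.0 0.0
    endloop
  endfacet
  facet normal 0.0000 0.0000 -1.0000
    outer loop
      vertex 6.5 24.3 0.0
      vertex 15.3 25.8 0.0
      vertex 26.0 13.0 0.0
    endloop
  endfacet
  facet normal 0.0000 0.0000 -1.0000
    outer loop
      vertex 0.8 17.4 0.0
      vertex 6.5 24.3 0.0
      vertex 26.0 13.0 0.0
    endloop
  endfacet
  facet normal 0.0000 0.0000 -1.0000
    outer loop
      vertex 0.8 8.6 0.0
      vertex 0.8 17.4 0.0
      vertex 26.0 13.0 0.0
    endloop
  endfacet
  facet normal 0.0000 0.0000 -1.0000
    outer loop
      vertex 6.5 1.7 0.0
      vertex 0.8 8.6 0.0
      vertex 26.0 13.0 0.0
    endloop
  endfacet
  facet normal 0.0000 0.0000 -1.0000
    outer loop
      vertex 15.3 0.2 0.0
      vertex 6.5 1.7 0.0
      vertex 26.0 13.0 0.0
    endloop
  endfacet
  facet normal 0.0000 0.0000 -1.0000
    outer loop
      vertex 23.0 4.6 0.0
      vertex 15.3 0.2 0.0
      vertex 26.0 13.0 0.0
    endloop
  endfacet
  facet normal 0.0000 0.0000 1.0000
    outer loop
      vertex 26.0 13.0 25.0
      vertex 23.0 21.4 25.0
      vertex 15.3 25.8 25.0
    endloop
  endfacet
  facet normal 0.0000 0.0000 1.0000
    outer loop
      vertex 26.0 13.0 25.0
      vertex 15.3 25.8 25.0
      vertex 6.5 24.3 25.0
    endloop
  endfacet
  facet normal 0.0000 0.0000 1.0000
    outer loop
      vertex 26.0 13.0 25.0
      vertex 6.5 24.3 25.0
      vertex 0.8 17.4 25.0
    endloop
  endfacet
  facet normal 0.0000 0.0000 1.0000
    outer loop
      vertex 26.0 13.0 25.0
      vertex 0.8 17.4 25.0
      vertex 0.8 8.6 25.0
    endloop
  endfacet
  facet normal 0.0000 0.0000 1.0000
    outer loop
      vertex 26.0 13.0 25.0
      vertex 0.8 8.6 25.0
      vertex 6.5 1.7 25.0
    endloop
  endfacet
  facet normal 0.0000 0.0000 1.0000
    outer loop
      vertex 26.0 13.0 25.0
      vertex 6.5 1.7 25.0
      vertex 15.3 0.2 25.0
    endloop
  endfacet
  facet normal 0.0000 0.0000 1.0000
    outer loop
      vertex 26.0 13.0 25.0
      vertex 15.3 0.2 25.0
      vertex 23.0 4.6 25.0
    endloop
  endfacet
  facet normal 0.9417 0.3363 0.0000
    outer loop
      vertex 26.0 13.0 0.0
      vertex 23.0 21.4 0.0
      vertex 23.0 21.4 25.0
    endloop
  endfacet
  facet normal 0.9417 0.3363 0.0000
    outer loop
      vertex 26.0 13.0 0.0
      vertex 23.0 21.4 25.0
      vertex 26.0 13.0 25.0
    endloop
  endfacet
  facet normal 0.4961 0.8682 0.0000
    outer loop
      vertex 23.0 21.4 0.0
      vertex 15.3 25.8 0.0
      vertex 15.3 25.8 25.0
    endloop
  endfacet
  facet normal 0.4961 0.8682 0.0000
    outer loop
      vertex 23.0 21.4 0.0
      vertex 15.3 25.8 25.0
      vertex 23.0 21.4 25.0
    endloop
  endfacet
  facet normal -0.1680 0.9858 0.0000
    outer loop
      vertex 15.3 25.8 0.0
      vertex 6.5 24.3 0.0
      vertex 6.5 24.3 25.0
    endloop
  endfacet
  facet normal -0.1680 0.9858 0.0000
    outer loop
      vertex 15.3 25.8 0.0
      vertex 6.5 24.3 25.0
      vertex 15.3 25.8 25.0
    endloop
  endfacet
  facet normal -0.7710 0.6369 0.0000
    outer loop
      vertex 6.5 24.3 0.0
      vertex 0.8 17.4 0.0
      vertex 0.8 17.4 25.0
    endloop
  endfacet
  facet normal -0.7710 0.6369 0.0000
    outer loop
      vertex 6.5 24.3 0.0
      vertex 0.8 17.4 25.0
      vertex 6.5 24.3 25.0
    endloop
  endfacet
  facet normal -1.0000 0.0000 0.0000
    outer loop
      vertex 0.8 17.4 0.0
      vertex 0.8 8.6 0.0
      vertex 0.8 8.6 25.0
    endloop
  endfacet
  facet normal -1.0000 0.0000 0.0000
    outer loop
      vertex 0.8 17.4 0.0
      vertex 0.8 8.6 25.0
      vertex 0.8 17.4 25.0
    endloop
  endfacet
  facet normal -0.7710 -0.6369 0.0000
    outer loop
      vertex 0.8 8.6 0.0
      vertex 6.5 1.7 0.0
      vertex 6.5 1.7 25.0
    endloop
  endfacet
  facet normal -0.7710 -0.6369 0.0000
    outer loop
      vertex 0.8 8.6 0.0
      vertex 6.5 1.7 25.0
      vertex 0.8 8.6 25.0
    endloop
  endfacet
  facet normal -0.1680 -0.9858 0.0000
    outer loop
      vertex 6.5 1.7 0.0
      vertex 15.3 0.2 0.0
      vertex 15.3 0.2 25.0
    endloop
  endfacet
  facet normal -0.1680 -0.9858 0.0000
    outer loop
      vertex 6.5 1.7 0.0
      vertex 15.3 0.2 25.0
      vertex 6.5 1.7 25.0
    endloop
  endfacet
  facet normal 0.4961 -0.8682 0.0000
    outer loop
      vertex 15.3 0.2 0.0
      vertex 23.0 4.6 0.0
      vertex 23.0 4.6 25.0
    endloop
  endfacet
  facet normal 0.4961 -0.8682 0.0000
    outer loop
      vertex 15.3 0.2 0.0
      vertex 23.0 4.6 25.0
      vertex 15.3 0.2 25.0
    endloop
  endfacet
  facet normal 0.9417 -0.3363 0.0000
    outer loop
      vertex 23.0 4.6 0.0
      vertex 26.0 13.0 0.0
      vertex 26.0 13.0 25.0
    endloop
  endfacet
  facet normal 0.9417 -0.3363 0.0000
    outer loop
      vertex 23.0 4.6 0.0
      vertex 26.0 13.0 25.0
      vertex 23.0 4.6 25.0
    endloop
  endfacet
endsolid part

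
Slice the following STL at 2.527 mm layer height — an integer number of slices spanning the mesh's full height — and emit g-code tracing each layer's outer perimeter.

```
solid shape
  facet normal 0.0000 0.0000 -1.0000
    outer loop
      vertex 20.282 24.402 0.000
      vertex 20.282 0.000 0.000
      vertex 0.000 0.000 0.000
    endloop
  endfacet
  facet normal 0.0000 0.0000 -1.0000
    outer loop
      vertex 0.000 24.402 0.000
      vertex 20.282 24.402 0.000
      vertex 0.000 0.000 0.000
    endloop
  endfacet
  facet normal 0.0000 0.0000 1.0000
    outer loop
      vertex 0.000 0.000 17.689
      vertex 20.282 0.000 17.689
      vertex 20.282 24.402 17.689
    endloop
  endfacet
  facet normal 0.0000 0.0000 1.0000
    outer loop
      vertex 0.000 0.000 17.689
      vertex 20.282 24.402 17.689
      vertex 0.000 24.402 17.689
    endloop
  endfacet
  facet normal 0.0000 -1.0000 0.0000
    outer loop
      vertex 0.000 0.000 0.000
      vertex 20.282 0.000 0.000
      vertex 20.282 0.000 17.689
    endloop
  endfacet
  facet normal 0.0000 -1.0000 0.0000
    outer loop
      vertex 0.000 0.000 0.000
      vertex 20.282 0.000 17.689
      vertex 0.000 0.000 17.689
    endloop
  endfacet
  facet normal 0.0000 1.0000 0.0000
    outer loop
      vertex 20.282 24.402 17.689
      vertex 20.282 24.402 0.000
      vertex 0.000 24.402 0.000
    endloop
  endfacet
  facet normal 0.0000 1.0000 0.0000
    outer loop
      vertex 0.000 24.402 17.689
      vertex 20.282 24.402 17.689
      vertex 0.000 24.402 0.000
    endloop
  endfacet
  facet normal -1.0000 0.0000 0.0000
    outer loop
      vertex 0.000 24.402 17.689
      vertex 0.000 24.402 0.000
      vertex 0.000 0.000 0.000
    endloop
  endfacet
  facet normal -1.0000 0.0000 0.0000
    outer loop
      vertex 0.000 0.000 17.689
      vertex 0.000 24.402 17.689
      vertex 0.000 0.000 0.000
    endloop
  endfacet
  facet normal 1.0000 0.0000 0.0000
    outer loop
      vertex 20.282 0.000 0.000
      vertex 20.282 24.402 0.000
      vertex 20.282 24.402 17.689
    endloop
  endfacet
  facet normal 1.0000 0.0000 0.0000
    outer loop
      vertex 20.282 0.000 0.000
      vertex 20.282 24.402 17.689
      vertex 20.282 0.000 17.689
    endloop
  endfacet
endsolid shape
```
; perimeter-only toolpath
G21 ; units = mm
G90 ; absolute positioning
G28 ; home
; layer 1
G0 Z2.527
G0 X0.000 Y0.000
G1 X20.282 Y0.000
G1 X20.282 Y24.402
G1 X0.000 Y24.402
G1 X0.000 Y0.000
; layer 2
G0 Z5.054
G0 X0.000 Y0.000
G1 X20.282 Y0.000
G1 X20.282 Y24.402
G1 X0.000 Y24.402
G1 X0.000 Y0.000
; layer 3
G0 Z7.581
G0 X0.000 Y0.000
G1 X20.282 Y0.000
G1 X20.282 Y24.402
G1 X0.000 Y24.402
G1 X0.000 Y0.000
; layer 4
G0 Z10.108
G0 X0.000 Y0.000
G1 X20.282 Y0.000
G1 X20.282 Y24.402
G1 X0.000 Y24.402
G1 X0.000 Y0.000
; layer 5
G0 Z12.635
G0 X0.000 Y0.000
G1 X20.282 Y0.000
G1 X20.282 Y24.402
G1 X0.000 Y24.402
G1 X0.000 Y0.000
; layer 6
G0 Z15.162
G0 X0.000 Y0.000
G1 X20.282 Y0.000
G1 X20.282 Y24.402
G1 X0.000 Y24.402
G1 X0.000 Y0.000
; layer 7
G0 Z17.689
G0 X0.000 Y0.000
G1 X20.282 Y0.000
G1 X20.282 Y24.402
G1 X0.000 Y24.402
G1 X0.000 Y0.000
M2 ; end

The solid is a rectangular box, roughly 20.3 × 24.4 mm footprint and 17.7 mm tall. Slicing at Δz = 2.527 mm — 7 equal slices spanning the solid's height, so layer i sits at z = i·h/7 — gives 7 non-empty perimeters. Each is a 4-segment closed polygon; G0 lifts to the layer z and rapids to the start vertex, then G1 traces the edges.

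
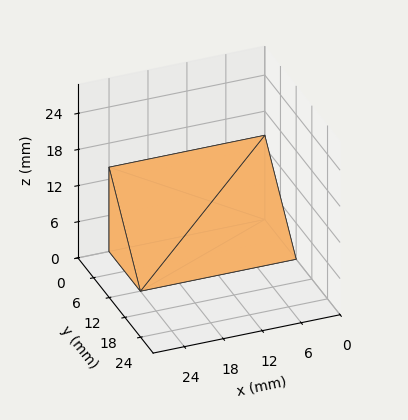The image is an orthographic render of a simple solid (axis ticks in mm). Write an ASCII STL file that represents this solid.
Reading the render: the shape is a wedge (ramp): 24 × 12 mm base, rising to 14 mm along the y=0 edge and sloping linearly to z=0 at y=12 (dimensions read to the nearest mm from the axis ticks). For the STL, each face is triangulated and given an outward normal.

solid part
  facet normal 0.0000 0.0000 -1.0000
    outer loop
      vertex 24.00 12.00 0.00
      vertex 24.00 0.00 0.00
      vertex 0.00 0.00 0.00
    endloop
  endfacet
  facet normal 0.0000 0.0000 -1.0000
    outer loop
      vertex 0.00 12.00 0.00
      vertex 24.00 12.00 0.00
      vertex 0.00 0.00 0.00
    endloop
  endfacet
  facet normal 0.0000 -1.0000 0.0000
    outer loop
      vertex 0.00 0.00 0.00
      vertex 24.00 0.00 0.00
      vertex 24.00 0.00 14.00
    endloop
  endfacet
  facet normal 0.0000 -1.0000 0.0000
    outer loop
      vertex 0.00 0.00 0.00
      vertex 24.00 0.00 14.00
      vertex 0.00 0.00 14.00
    endloop
  endfacet
  facet normal 0.0000 0.7593 0.6508
    outer loop
      vertex 0.00 0.00 14.00
      vertex 24.00 0.00 14.00
      vertex 24.00 12.00 0.00
    endloop
  endfacet
  facet normal 0.0000 0.7593 0.6508
    outer loop
      vertex 0.00 0.00 14.00
      vertex 24.00 12.00 0.00
      vertex 0.00 12.00 0.00
    endloop
  endfacet
  facet normal -1.0000 0.0000 0.0000
    outer loop
      vertex 0.00 0.00 14.00
      vertex 0.00 12.00 0.00
      vertex 0.00 0.00 0.00
    endloop
  endfacet
  facet normal 1.0000 0.0000 0.0000
    outer loop
      vertex 24.00 0.00 0.00
      vertex 24.00 12.00 0.00
      vertex 24.00 0.00 14.00
    endloop
  endfacet
endsolid part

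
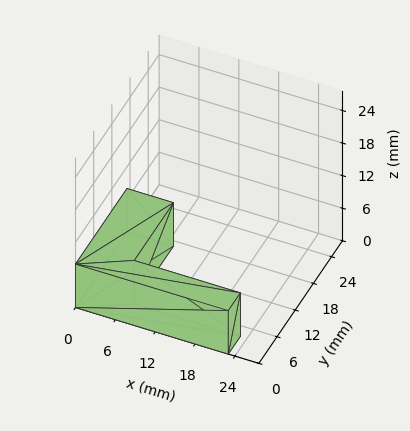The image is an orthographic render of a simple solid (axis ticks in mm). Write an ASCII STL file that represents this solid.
Reading the render: the shape is an L-shaped prism: outer 23 × 17 mm, arm thicknesses ≈ 4 mm (horizontal) and 7 mm (vertical), extruded 8 mm in z (dimensions read to the nearest mm from the axis ticks). For the STL, each face is triangulated and given an outward normal.

solid part
  facet normal 0.0000 0.0000 -1.0000
    outer loop
      vertex 23.0 4.0 0.0
      vertex 23.0 0.0 0.0
      vertex 0.0 0.0 0.0
    endloop
  endfacet
  facet normal 0.0000 0.0000 -1.0000
    outer loop
      vertex 7.0 4.0 0.0
      vertex 23.0 4.0 0.0
      vertex 0.0 0.0 0.0
    endloop
  endfacet
  facet normal 0.0000 0.0000 -1.0000
    outer loop
      vertex 7.0 17.0 0.0
      vertex 7.0 4.0 0.0
      vertex 0.0 0.0 0.0
    endloop
  endfacet
  facet normal 0.0000 0.0000 -1.0000
    outer loop
      vertex 0.0 17.0 0.0
      vertex 7.0 17.0 0.0
      vertex 0.0 0.0 0.0
    endloop
  endfacet
  facet normal 0.0000 0.0000 1.0000
    outer loop
      vertex 0.0 0.0 8.0
      vertex 23.0 0.0 8.0
      vertex 23.0 4.0 8.0
    endloop
  endfacet
  facet normal 0.0000 0.0000 1.0000
    outer loop
      vertex 0.0 0.0 8.0
      vertex 23.0 4.0 8.0
      vertex 7.0 4.0 8.0
    endloop
  endfacet
  facet normal 0.0000 0.0000 1.0000
    outer loop
      vertex 0.0 0.0 8.0
      vertex 7.0 4.0 8.0
      vertex 7.0 17.0 8.0
    endloop
  endfacet
  facet normal 0.0000 0.0000 1.0000
    outer loop
      vertex 0.0 0.0 8.0
      vertex 7.0 17.0 8.0
      vertex 0.0 17.0 8.0
    endloop
  endfacet
  facet normal 0.0000 -1.0000 0.0000
    outer loop
      vertex 0.0 0.0 0.0
      vertex 23.0 0.0 0.0
      vertex 23.0 0.0 8.0
    endloop
  endfacet
  facet normal 0.0000 -1.0000 0.0000
    outer loop
      vertex 0.0 0.0 0.0
      vertex 23.0 0.0 8.0
      vertex 0.0 0.0 8.0
    endloop
  endfacet
  facet normal 1.0000 0.0000 0.0000
    outer loop
      vertex 23.0 0.0 0.0
      vertex 23.0 4.0 0.0
      vertex 23.0 4.0 8.0
    endloop
  endfacet
  facet normal 1.0000 0.0000 0.0000
    outer loop
      vertex 23.0 0.0 0.0
      vertex 23.0 4.0 8.0
      vertex 23.0 0.0 8.0
    endloop
  endfacet
  facet normal 0.0000 1.0000 0.0000
    outer loop
      vertex 23.0 4.0 0.0
      vertex 7.0 4.0 0.0
      vertex 7.0 4.0 8.0
    endloop
  endfacet
  facet normal 0.0000 1.0000 0.0000
    outer loop
      vertex 23.0 4.0 0.0
      vertex 7.0 4.0 8.0
      vertex 23.0 4.0 8.0
    endloop
  endfacet
  facet normal 1.0000 0.0000 0.0000
    outer loop
      vertex 7.0 4.0 0.0
      vertex 7.0 17.0 0.0
      vertex 7.0 17.0 8.0
    endloop
  endfacet
  facet normal 1.0000 0.0000 0.0000
    outer loop
      vertex 7.0 4.0 0.0
      vertex 7.0 17.0 8.0
      vertex 7.0 4.0 8.0
    endloop
  endfacet
  facet normal 0.0000 1.0000 0.0000
    outer loop
      vertex 7.0 17.0 0.0
      vertex 0.0 17.0 0.0
      vertex 0.0 17.0 8.0
    endloop
  endfacet
  facet normal 0.0000 1.0000 0.0000
    outer loop
      vertex 7.0 17.0 0.0
      vertex 0.0 17.0 8.0
      vertex 7.0 17.0 8.0
    endloop
  endfacet
  facet normal -1.0000 0.0000 0.0000
    outer loop
      vertex 0.0 17.0 0.0
      vertex 0.0 0.0 0.0
      vertex 0.0 0.0 8.0
    endloop
  endfacet
  facet normal -1.0000 0.0000 0.0000
    outer loop
      vertex 0.0 17.0 0.0
      vertex 0.0 0.0 8.0
      vertex 0.0 17.0 8.0
    endloop
  endfacet
endsolid part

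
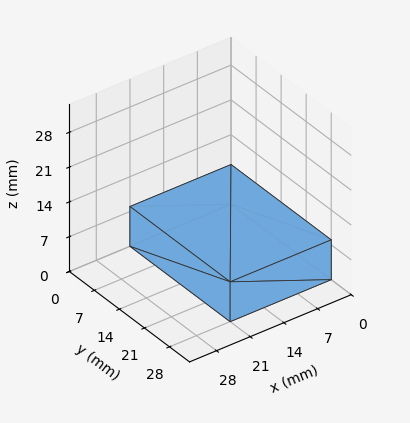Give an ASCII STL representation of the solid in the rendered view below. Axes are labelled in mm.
Reading the render: the shape is a rectangular box, roughly 21 × 28 mm footprint and 8 mm tall (dimensions read to the nearest mm from the axis ticks). For the STL, each face is triangulated and given an outward normal.

solid part
  facet normal 0.0000 0.0000 -1.0000
    outer loop
      vertex 21.000 28.000 0.000
      vertex 21.000 0.000 0.000
      vertex 0.000 0.000 0.000
    endloop
  endfacet
  facet normal 0.0000 0.0000 -1.0000
    outer loop
      vertex 0.000 28.000 0.000
      vertex 21.000 28.000 0.000
      vertex 0.000 0.000 0.000
    endloop
  endfacet
  facet normal 0.0000 0.0000 1.0000
    outer loop
      vertex 0.000 0.000 8.000
      vertex 21.000 0.000 8.000
      vertex 21.000 28.000 8.000
    endloop
  endfacet
  facet normal 0.0000 0.0000 1.0000
    outer loop
      vertex 0.000 0.000 8.000
      vertex 21.000 28.000 8.000
      vertex 0.000 28.000 8.000
    endloop
  endfacet
  facet normal 0.0000 -1.0000 0.0000
    outer loop
      vertex 0.000 0.000 0.000
      vertex 21.000 0.000 0.000
      vertex 21.000 0.000 8.000
    endloop
  endfacet
  facet normal 0.0000 -1.0000 0.0000
    outer loop
      vertex 0.000 0.000 0.000
      vertex 21.000 0.000 8.000
      vertex 0.000 0.000 8.000
    endloop
  endfacet
  facet normal 0.0000 1.0000 0.0000
    outer loop
      vertex 21.000 28.000 8.000
      vertex 21.000 28.000 0.000
      vertex 0.000 28.000 0.000
    endloop
  endfacet
  facet normal 0.0000 1.0000 0.0000
    outer loop
      vertex 0.000 28.000 8.000
      vertex 21.000 28.000 8.000
      vertex 0.000 28.000 0.000
    endloop
  endfacet
  facet normal -1.0000 0.0000 0.0000
    outer loop
      vertex 0.000 28.000 8.000
      vertex 0.000 28.000 0.000
      vertex 0.000 0.000 0.000
    endloop
  endfacet
  facet normal -1.0000 0.0000 0.0000
    outer loop
      vertex 0.000 0.000 8.000
      vertex 0.000 28.000 8.000
      vertex 0.000 0.000 0.000
    endloop
  endfacet
  facet normal 1.0000 0.0000 0.0000
    outer loop
      vertex 21.000 0.000 0.000
      vertex 21.000 28.000 0.000
      vertex 21.000 28.000 8.000
    endloop
  endfacet
  facet normal 1.0000 0.0000 0.0000
    outer loop
      vertex 21.000 0.000 0.000
      vertex 21.000 28.000 8.000
      vertex 21.000 0.000 8.000
    endloop
  endfacet
endsolid part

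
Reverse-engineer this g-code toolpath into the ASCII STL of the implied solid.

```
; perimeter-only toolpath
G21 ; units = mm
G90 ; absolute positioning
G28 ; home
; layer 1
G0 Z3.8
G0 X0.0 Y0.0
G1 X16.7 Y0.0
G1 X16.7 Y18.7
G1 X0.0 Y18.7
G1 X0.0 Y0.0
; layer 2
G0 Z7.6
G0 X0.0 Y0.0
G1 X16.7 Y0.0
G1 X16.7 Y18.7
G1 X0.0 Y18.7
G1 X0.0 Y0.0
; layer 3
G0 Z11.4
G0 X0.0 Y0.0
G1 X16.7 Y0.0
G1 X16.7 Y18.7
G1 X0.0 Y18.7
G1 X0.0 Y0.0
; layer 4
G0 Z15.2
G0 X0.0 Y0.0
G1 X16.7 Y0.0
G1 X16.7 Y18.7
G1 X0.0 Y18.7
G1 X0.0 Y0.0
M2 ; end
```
solid part
  facet normal 0.0000 0.0000 -1.0000
    outer loop
      vertex 16.7 18.7 0.0
      vertex 16.7 0.0 0.0
      vertex 0.0 0.0 0.0
    endloop
  endfacet
  facet normal 0.0000 0.0000 -1.0000
    outer loop
      vertex 0.0 18.7 0.0
      vertex 16.7 18.7 0.0
      vertex 0.0 0.0 0.0
    endloop
  endfacet
  facet normal 0.0000 0.0000 1.0000
    outer loop
      vertex 0.0 0.0 15.2
      vertex 16.7 0.0 15.2
      vertex 16.7 18.7 15.2
    endloop
  endfacet
  facet normal 0.0000 0.0000 1.0000
    outer loop
      vertex 0.0 0.0 15.2
      vertex 16.7 18.7 15.2
      vertex 0.0 18.7 15.2
    endloop
  endfacet
  facet normal 0.0000 -1.0000 0.0000
    outer loop
      vertex 0.0 0.0 0.0
      vertex 16.7 0.0 0.0
      vertex 16.7 0.0 15.2
    endloop
  endfacet
  facet normal 0.0000 -1.0000 0.0000
    outer loop
      vertex 0.0 0.0 0.0
      vertex 16.7 0.0 15.2
      vertex 0.0 0.0 15.2
    endloop
  endfacet
  facet normal 0.0000 1.0000 0.0000
    outer loop
      vertex 16.7 18.7 15.2
      vertex 16.7 18.7 0.0
      vertex 0.0 18.7 0.0
    endloop
  endfacet
  facet normal 0.0000 1.0000 0.0000
    outer loop
      vertex 0.0 18.7 15.2
      vertex 16.7 18.7 15.2
      vertex 0.0 18.7 0.0
    endloop
  endfacet
  facet normal -1.0000 0.0000 0.0000
    outer loop
      vertex 0.0 18.7 15.2
      vertex 0.0 18.7 0.0
      vertex 0.0 0.0 0.0
    endloop
  endfacet
  facet normal -1.0000 0.0000 0.0000
    outer loop
      vertex 0.0 0.0 15.2
      vertex 0.0 18.7 15.2
      vertex 0.0 0.0 0.0
    endloop
  endfacet
  facet normal 1.0000 0.0000 0.0000
    outer loop
      vertex 16.7 0.0 0.0
      vertex 16.7 18.7 0.0
      vertex 16.7 18.7 15.2
    endloop
  endfacet
  facet normal 1.0000 0.0000 0.0000
    outer loop
      vertex 16.7 0.0 0.0
      vertex 16.7 18.7 15.2
      vertex 16.7 0.0 15.2
    endloop
  endfacet
endsolid part

The G0 Z moves step by Δz≈3.8 mm. Every layer's G1 loop is the same polygon, so the solid is a straight extrusion of it from z=0 to z≈15.2. Closing with flat bottom and top caps and triangulating gives 12 facets — a rectangular box, roughly 16.7 × 18.7 mm footprint and 15.2 mm tall.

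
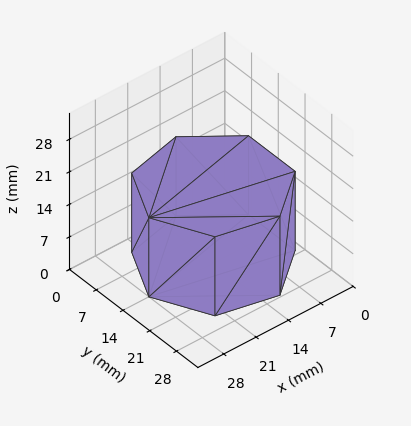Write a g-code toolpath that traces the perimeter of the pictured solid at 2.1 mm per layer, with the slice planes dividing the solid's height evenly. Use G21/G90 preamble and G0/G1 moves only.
Reading the render: the shape is a regular 7-sided prism (a cylinder approximated with 7 flat sides), circumscribed radius ≈ 14 mm, height ≈ 17 mm (dimensions read to the nearest mm from the axis ticks). For the g-code, the solid's height is divided into equal slices at the stated Δz and each level perimeter traced with G1 moves after a G0 lift.

; perimeter-only toolpath
G21 ; units = mm
G90 ; absolute positioning
G28 ; home
; layer 1
G0 Z2.1
G0 X28.0 Y14.0
G1 X22.7 Y24.9
G1 X10.9 Y27.6
G1 X1.4 Y20.1
G1 X1.4 Y7.9
G1 X10.9 Y0.4
G1 X22.7 Y3.1
G1 X28.0 Y14.0
; layer 2
G0 Z4.2
G0 X28.0 Y14.0
G1 X22.7 Y24.9
G1 X10.9 Y27.6
G1 X1.4 Y20.1
G1 X1.4 Y7.9
G1 X10.9 Y0.4
G1 X22.7 Y3.1
G1 X28.0 Y14.0
; layer 3
G0 Z6.4
G0 X28.0 Y14.0
G1 X22.7 Y24.9
G1 X10.9 Y27.6
G1 X1.4 Y20.1
G1 X1.4 Y7.9
G1 X10.9 Y0.4
G1 X22.7 Y3.1
G1 X28.0 Y14.0
; layer 4
G0 Z8.5
G0 X28.0 Y14.0
G1 X22.7 Y24.9
G1 X10.9 Y27.6
G1 X1.4 Y20.1
G1 X1.4 Y7.9
G1 X10.9 Y0.4
G1 X22.7 Y3.1
G1 X28.0 Y14.0
; layer 5
G0 Z10.6
G0 X28.0 Y14.0
G1 X22.7 Y24.9
G1 X10.9 Y27.6
G1 X1.4 Y20.1
G1 X1.4 Y7.9
G1 X10.9 Y0.4
G1 X22.7 Y3.1
G1 X28.0 Y14.0
; layer 6
G0 Z12.8
G0 X28.0 Y14.0
G1 X22.7 Y24.9
G1 X10.9 Y27.6
G1 X1.4 Y20.1
G1 X1.4 Y7.9
G1 X10.9 Y0.4
G1 X22.7 Y3.1
G1 X28.0 Y14.0
; layer 7
G0 Z14.9
G0 X28.0 Y14.0
G1 X22.7 Y24.9
G1 X10.9 Y27.6
G1 X1.4 Y20.1
G1 X1.4 Y7.9
G1 X10.9 Y0.4
G1 X22.7 Y3.1
G1 X28.0 Y14.0
; layer 8
G0 Z17.0
G0 X28.0 Y14.0
G1 X22.7 Y24.9
G1 X10.9 Y27.6
G1 X1.4 Y20.1
G1 X1.4 Y7.9
G1 X10.9 Y0.4
G1 X22.7 Y3.1
G1 X28.0 Y14.0
M2 ; end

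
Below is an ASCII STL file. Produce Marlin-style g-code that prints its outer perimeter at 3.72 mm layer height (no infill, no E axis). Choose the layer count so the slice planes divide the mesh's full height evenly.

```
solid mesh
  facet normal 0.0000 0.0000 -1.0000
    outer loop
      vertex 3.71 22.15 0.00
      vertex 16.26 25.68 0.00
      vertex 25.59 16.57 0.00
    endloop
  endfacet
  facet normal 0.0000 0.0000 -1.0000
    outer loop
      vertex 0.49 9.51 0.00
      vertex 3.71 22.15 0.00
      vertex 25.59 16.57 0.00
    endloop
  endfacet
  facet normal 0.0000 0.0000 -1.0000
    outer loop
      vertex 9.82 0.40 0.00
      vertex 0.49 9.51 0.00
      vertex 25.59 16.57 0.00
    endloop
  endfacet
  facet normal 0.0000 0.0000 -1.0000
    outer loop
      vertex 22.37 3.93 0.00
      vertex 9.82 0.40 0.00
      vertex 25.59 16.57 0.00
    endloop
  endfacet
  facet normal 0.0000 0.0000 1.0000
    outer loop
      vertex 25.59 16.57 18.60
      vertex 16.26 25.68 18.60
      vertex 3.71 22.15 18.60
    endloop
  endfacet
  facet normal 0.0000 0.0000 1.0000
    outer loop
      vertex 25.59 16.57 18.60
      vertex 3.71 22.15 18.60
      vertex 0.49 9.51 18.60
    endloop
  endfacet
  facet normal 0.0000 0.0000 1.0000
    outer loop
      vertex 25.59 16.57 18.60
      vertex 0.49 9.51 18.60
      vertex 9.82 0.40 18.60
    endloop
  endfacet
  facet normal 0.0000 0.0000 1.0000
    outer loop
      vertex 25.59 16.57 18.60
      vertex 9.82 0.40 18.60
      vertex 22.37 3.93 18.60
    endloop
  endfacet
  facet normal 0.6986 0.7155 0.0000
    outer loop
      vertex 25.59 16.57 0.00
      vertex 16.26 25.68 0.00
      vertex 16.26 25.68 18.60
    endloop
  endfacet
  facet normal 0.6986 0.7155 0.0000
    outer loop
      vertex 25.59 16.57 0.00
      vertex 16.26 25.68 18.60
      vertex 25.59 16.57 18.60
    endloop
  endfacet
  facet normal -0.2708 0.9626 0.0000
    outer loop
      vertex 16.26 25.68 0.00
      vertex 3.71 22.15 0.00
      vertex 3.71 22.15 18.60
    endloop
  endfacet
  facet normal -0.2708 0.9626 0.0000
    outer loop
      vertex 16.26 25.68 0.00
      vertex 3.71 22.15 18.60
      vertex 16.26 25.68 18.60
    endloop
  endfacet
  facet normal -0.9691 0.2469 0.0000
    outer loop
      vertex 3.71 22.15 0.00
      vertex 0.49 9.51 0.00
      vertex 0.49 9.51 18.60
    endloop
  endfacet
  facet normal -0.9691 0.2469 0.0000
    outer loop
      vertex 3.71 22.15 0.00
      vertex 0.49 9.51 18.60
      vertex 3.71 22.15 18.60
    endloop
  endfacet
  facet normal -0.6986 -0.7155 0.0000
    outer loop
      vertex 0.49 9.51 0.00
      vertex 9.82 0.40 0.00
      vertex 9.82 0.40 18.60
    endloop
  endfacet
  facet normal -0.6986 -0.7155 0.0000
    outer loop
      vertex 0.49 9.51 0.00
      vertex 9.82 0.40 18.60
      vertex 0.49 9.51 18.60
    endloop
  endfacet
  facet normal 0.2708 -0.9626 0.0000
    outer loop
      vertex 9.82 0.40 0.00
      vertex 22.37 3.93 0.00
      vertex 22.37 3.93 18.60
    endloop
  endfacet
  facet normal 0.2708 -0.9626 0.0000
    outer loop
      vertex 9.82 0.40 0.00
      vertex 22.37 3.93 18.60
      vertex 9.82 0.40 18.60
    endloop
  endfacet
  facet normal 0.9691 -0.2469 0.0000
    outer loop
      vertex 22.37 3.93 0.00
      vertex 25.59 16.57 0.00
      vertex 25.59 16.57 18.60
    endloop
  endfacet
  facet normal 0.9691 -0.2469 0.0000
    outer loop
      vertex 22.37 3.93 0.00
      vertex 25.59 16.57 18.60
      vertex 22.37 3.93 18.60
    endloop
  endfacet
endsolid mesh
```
; perimeter-only toolpath
G21 ; units = mm
G90 ; absolute positioning
G28 ; home
; layer 1
G0 Z3.72
G0 X25.59 Y16.57
G1 X16.26 Y25.68
G1 X3.71 Y22.15
G1 X0.49 Y9.51
G1 X9.82 Y0.40
G1 X22.37 Y3.93
G1 X25.59 Y16.57
; layer 2
G0 Z7.44
G0 X25.59 Y16.57
G1 X16.26 Y25.68
G1 X3.71 Y22.15
G1 X0.49 Y9.51
G1 X9.82 Y0.40
G1 X22.37 Y3.93
G1 X25.59 Y16.57
; layer 3
G0 Z11.16
G0 X25.59 Y16.57
G1 X16.26 Y25.68
G1 X3.71 Y22.15
G1 X0.49 Y9.51
G1 X9.82 Y0.40
G1 X22.37 Y3.93
G1 X25.59 Y16.57
; layer 4
G0 Z14.88
G0 X25.59 Y16.57
G1 X16.26 Y25.68
G1 X3.71 Y22.15
G1 X0.49 Y9.51
G1 X9.82 Y0.40
G1 X22.37 Y3.93
G1 X25.59 Y16.57
; layer 5
G0 Z18.60
G0 X25.59 Y16.57
G1 X16.26 Y25.68
G1 X3.71 Y22.15
G1 X0.49 Y9.51
G1 X9.82 Y0.40
G1 X22.37 Y3.93
G1 X25.59 Y16.57
M2 ; end

The solid is a regular 6-sided prism (a cylinder approximated with 6 flat sides), circumscribed radius ≈ 13 mm, height ≈ 18.6 mm. Slicing at Δz = 3.72 mm — 5 equal slices spanning the solid's height, so layer i sits at z = i·h/5 — gives 5 non-empty perimeters. Each is a 6-segment closed polygon; G0 lifts to the layer z and rapids to the start vertex, then G1 traces the edges.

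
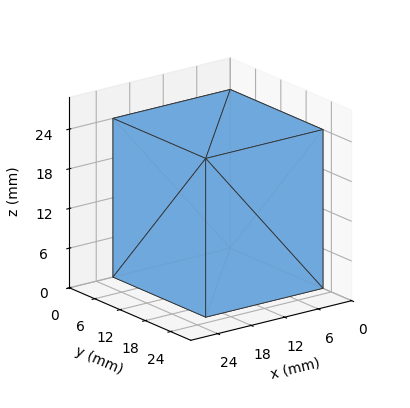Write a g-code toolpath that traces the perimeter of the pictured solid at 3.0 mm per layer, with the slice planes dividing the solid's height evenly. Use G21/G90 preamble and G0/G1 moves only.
Reading the render: the shape is a rectangular box, roughly 21 × 22 mm footprint and 24 mm tall (dimensions read to the nearest mm from the axis ticks). For the g-code, the solid's height is divided into equal slices at the stated Δz and each level perimeter traced with G1 moves after a G0 lift.

; perimeter-only toolpath
G21 ; units = mm
G90 ; absolute positioning
G28 ; home
; layer 1
G0 Z3.0
G0 X0.0 Y0.0
G1 X21.0 Y0.0
G1 X21.0 Y22.0
G1 X0.0 Y22.0
G1 X0.0 Y0.0
; layer 2
G0 Z6.0
G0 X0.0 Y0.0
G1 X21.0 Y0.0
G1 X21.0 Y22.0
G1 X0.0 Y22.0
G1 X0.0 Y0.0
; layer 3
G0 Z9.0
G0 X0.0 Y0.0
G1 X21.0 Y0.0
G1 X21.0 Y22.0
G1 X0.0 Y22.0
G1 X0.0 Y0.0
; layer 4
G0 Z12.0
G0 X0.0 Y0.0
G1 X21.0 Y0.0
G1 X21.0 Y22.0
G1 X0.0 Y22.0
G1 X0.0 Y0.0
; layer 5
G0 Z15.0
G0 X0.0 Y0.0
G1 X21.0 Y0.0
G1 X21.0 Y22.0
G1 X0.0 Y22.0
G1 X0.0 Y0.0
; layer 6
G0 Z18.0
G0 X0.0 Y0.0
G1 X21.0 Y0.0
G1 X21.0 Y22.0
G1 X0.0 Y22.0
G1 X0.0 Y0.0
; layer 7
G0 Z21.0
G0 X0.0 Y0.0
G1 X21.0 Y0.0
G1 X21.0 Y22.0
G1 X0.0 Y22.0
G1 X0.0 Y0.0
; layer 8
G0 Z24.0
G0 X0.0 Y0.0
G1 X21.0 Y0.0
G1 X21.0 Y22.0
G1 X0.0 Y22.0
G1 X0.0 Y0.0
M2 ; end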